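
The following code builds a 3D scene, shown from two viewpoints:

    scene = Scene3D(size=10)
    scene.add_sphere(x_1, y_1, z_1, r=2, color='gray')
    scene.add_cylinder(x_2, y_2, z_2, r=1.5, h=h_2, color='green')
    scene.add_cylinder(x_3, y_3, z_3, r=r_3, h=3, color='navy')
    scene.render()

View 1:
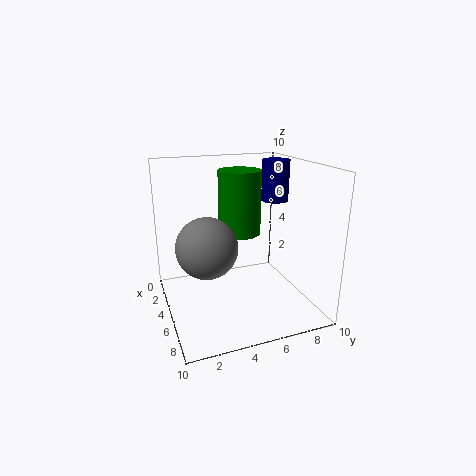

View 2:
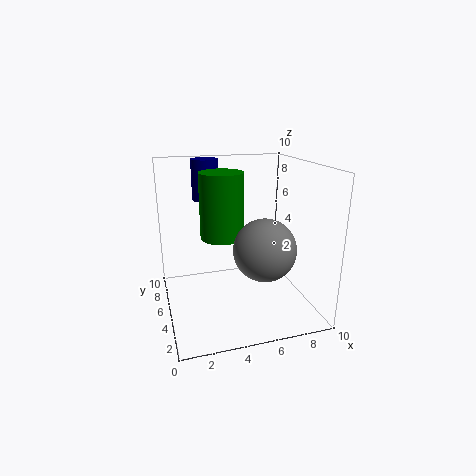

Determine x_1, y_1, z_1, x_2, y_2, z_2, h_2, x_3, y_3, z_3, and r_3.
x_1 = 6; y_1 = 2.5; z_1 = 5; x_2 = 4; y_2 = 5.5; z_2 = 5; h_2 = 4.5; x_3 = 3.5; y_3 = 8.5; z_3 = 7; r_3 = 1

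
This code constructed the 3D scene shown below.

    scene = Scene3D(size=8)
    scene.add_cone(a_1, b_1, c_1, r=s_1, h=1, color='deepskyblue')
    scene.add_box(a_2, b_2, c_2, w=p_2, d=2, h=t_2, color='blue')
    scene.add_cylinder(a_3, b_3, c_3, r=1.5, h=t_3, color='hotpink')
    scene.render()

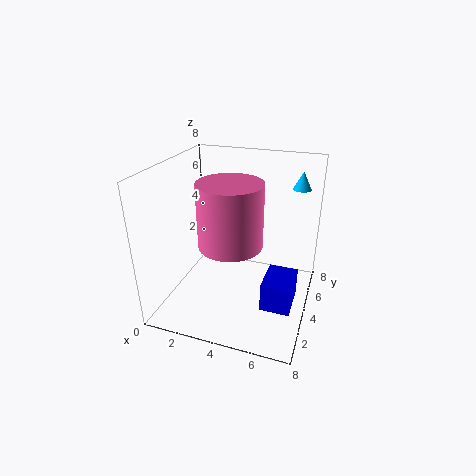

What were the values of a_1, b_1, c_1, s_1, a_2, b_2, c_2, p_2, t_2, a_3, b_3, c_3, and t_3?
a_1 = 7; b_1 = 6; c_1 = 6.5; s_1 = 0.5; a_2 = 6; b_2 = 1.5; c_2 = 1.5; p_2 = 1.5; t_2 = 1.5; a_3 = 4.5; b_3 = 1.5; c_3 = 5; t_3 = 3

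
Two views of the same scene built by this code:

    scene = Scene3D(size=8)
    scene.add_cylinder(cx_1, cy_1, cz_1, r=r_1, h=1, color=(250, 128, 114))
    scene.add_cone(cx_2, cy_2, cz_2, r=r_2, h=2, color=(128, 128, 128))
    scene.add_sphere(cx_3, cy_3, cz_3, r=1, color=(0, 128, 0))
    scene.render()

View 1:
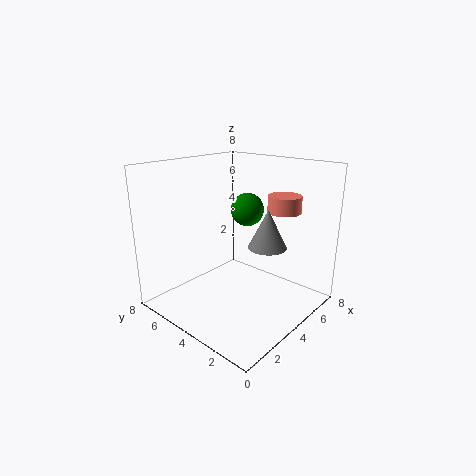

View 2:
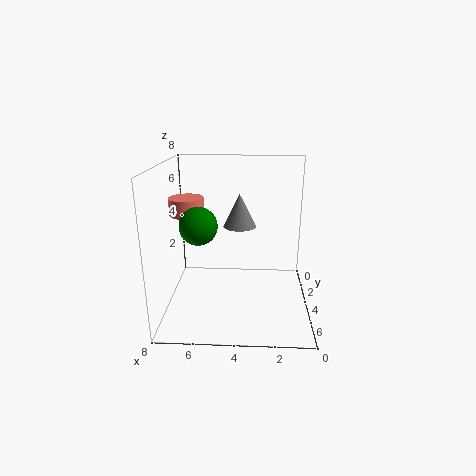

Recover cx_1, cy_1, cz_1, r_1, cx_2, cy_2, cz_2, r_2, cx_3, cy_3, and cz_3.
cx_1 = 7; cy_1 = 3; cz_1 = 5; r_1 = 1; cx_2 = 4; cy_2 = 2; cz_2 = 4; r_2 = 1; cx_3 = 6; cy_3 = 5; cz_3 = 5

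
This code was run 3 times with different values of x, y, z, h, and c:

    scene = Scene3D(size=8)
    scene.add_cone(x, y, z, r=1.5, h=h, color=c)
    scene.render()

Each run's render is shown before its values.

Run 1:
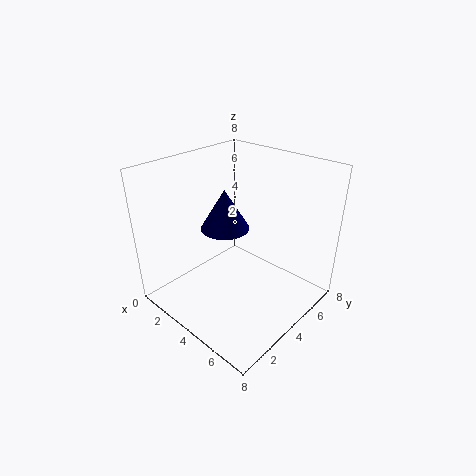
x = 2, y = 5, z = 3.5, h = 2.5, c = 'navy'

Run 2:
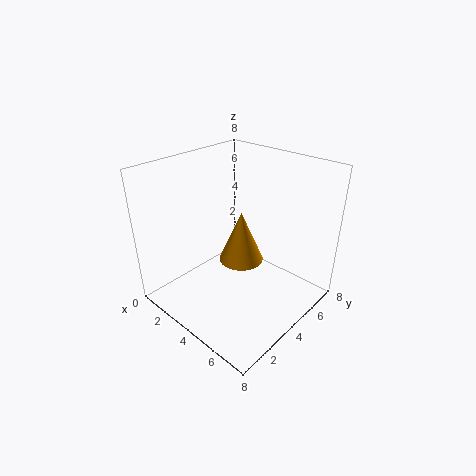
x = 2, y = 6.5, z = 0.5, h = 3.5, c = 'orange'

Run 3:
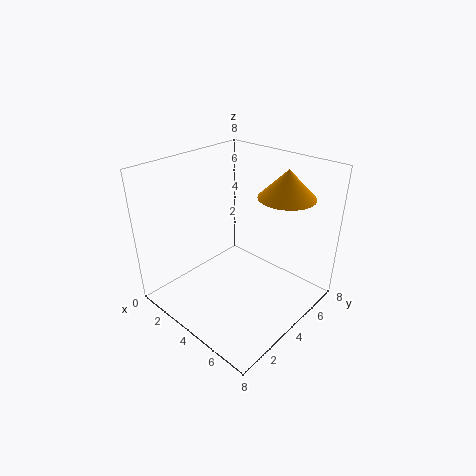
x = 6, y = 5.5, z = 6.5, h = 1.5, c = 'orange'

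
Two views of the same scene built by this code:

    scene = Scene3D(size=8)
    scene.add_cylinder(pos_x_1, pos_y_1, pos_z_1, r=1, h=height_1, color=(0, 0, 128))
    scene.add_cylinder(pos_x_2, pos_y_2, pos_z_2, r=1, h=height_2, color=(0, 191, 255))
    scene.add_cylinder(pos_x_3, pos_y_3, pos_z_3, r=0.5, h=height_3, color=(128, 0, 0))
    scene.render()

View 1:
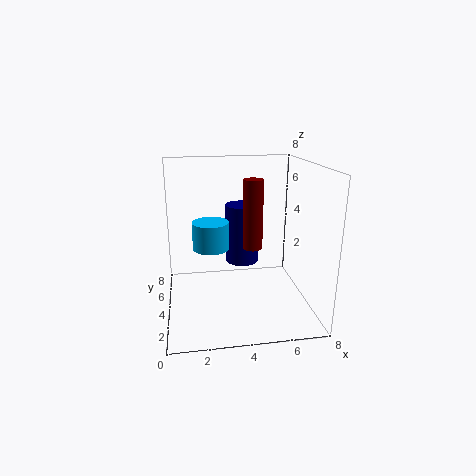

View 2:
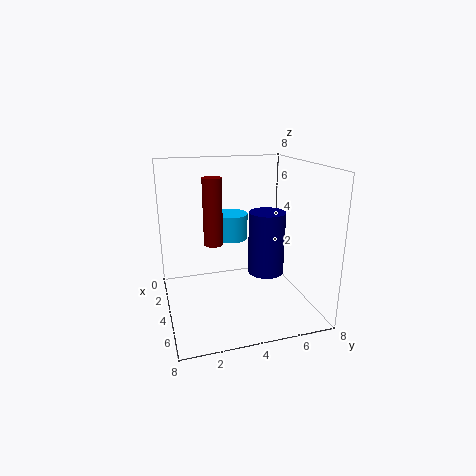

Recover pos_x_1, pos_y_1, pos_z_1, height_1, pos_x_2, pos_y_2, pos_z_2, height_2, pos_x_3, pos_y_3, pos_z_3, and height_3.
pos_x_1 = 4.5
pos_y_1 = 5.5
pos_z_1 = 2
height_1 = 3.5
pos_x_2 = 2.5
pos_y_2 = 4
pos_z_2 = 3.5
height_2 = 1.5
pos_x_3 = 4.5
pos_y_3 = 2.5
pos_z_3 = 4
height_3 = 3.5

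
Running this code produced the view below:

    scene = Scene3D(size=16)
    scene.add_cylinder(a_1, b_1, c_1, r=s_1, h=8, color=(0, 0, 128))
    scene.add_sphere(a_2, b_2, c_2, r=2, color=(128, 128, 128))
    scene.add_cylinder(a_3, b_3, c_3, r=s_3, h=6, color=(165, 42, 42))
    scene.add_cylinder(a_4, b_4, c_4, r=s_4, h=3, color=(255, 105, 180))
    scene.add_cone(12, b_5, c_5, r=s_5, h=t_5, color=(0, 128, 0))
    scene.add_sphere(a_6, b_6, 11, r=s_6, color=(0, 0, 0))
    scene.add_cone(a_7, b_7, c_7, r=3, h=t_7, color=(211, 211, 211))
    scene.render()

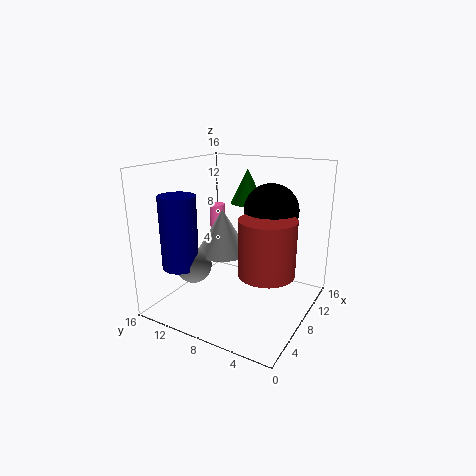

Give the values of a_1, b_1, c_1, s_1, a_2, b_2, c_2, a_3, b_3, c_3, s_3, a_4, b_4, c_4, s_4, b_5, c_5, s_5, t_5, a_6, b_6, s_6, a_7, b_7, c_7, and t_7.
a_1 = 4, b_1 = 13, c_1 = 5, s_1 = 2, a_2 = 5, b_2 = 12, c_2 = 5, a_3 = 7, b_3 = 4, c_3 = 5, s_3 = 3, a_4 = 13, b_4 = 14, c_4 = 7, s_4 = 1, b_5 = 9, c_5 = 11, s_5 = 2, t_5 = 4, a_6 = 10, b_6 = 5, s_6 = 3, a_7 = 8, b_7 = 10, c_7 = 6, t_7 = 5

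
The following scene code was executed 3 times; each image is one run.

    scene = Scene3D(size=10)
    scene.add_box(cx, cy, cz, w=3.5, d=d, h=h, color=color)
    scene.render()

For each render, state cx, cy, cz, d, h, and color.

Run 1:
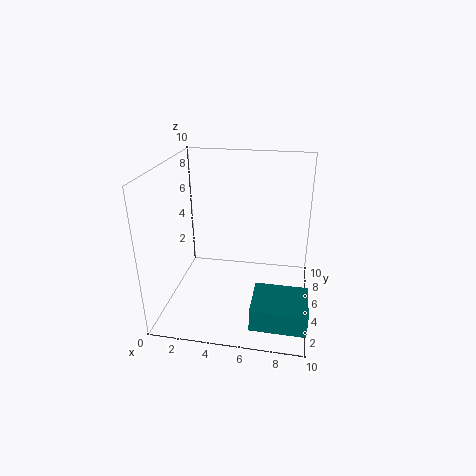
cx = 6.5
cy = 0.5
cz = 1
d = 3
h = 1.5
color = 'teal'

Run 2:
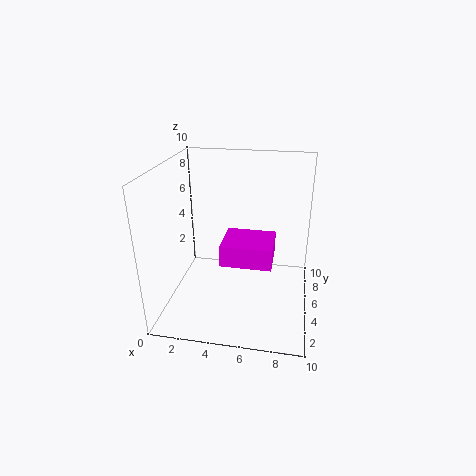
cx = 4
cy = 3.5
cz = 3.5
d = 3
h = 1.5
color = 'magenta'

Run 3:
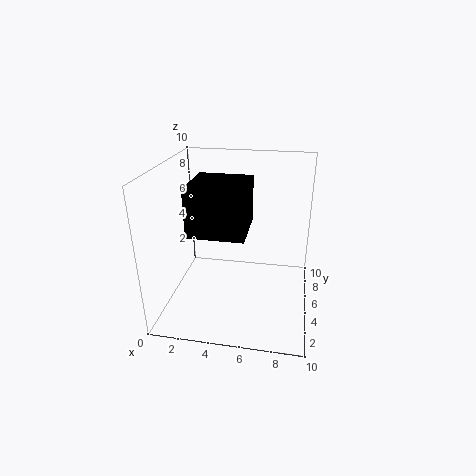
cx = 2.5
cy = 1.5
cz = 6.5
d = 3.5
h = 3
color = 'black'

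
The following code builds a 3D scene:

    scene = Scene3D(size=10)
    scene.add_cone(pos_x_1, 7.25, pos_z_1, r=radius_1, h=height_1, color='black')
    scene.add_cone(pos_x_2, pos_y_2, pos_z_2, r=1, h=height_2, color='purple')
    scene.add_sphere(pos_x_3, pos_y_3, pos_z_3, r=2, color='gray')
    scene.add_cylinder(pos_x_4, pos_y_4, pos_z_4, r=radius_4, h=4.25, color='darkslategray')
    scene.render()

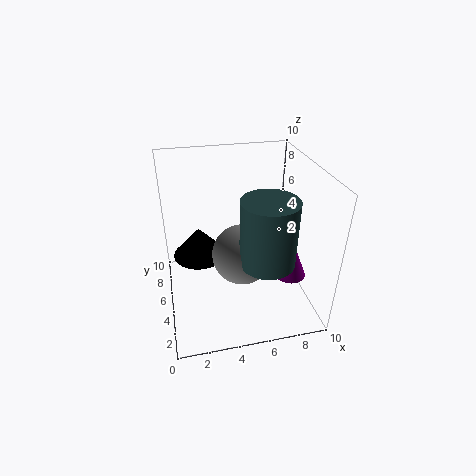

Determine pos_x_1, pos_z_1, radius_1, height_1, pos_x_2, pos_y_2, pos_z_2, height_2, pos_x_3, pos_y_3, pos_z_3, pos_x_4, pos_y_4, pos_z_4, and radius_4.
pos_x_1 = 2.5, pos_z_1 = 2.5, radius_1 = 2, height_1 = 2.25, pos_x_2 = 7.75, pos_y_2 = 2, pos_z_2 = 3.75, height_2 = 2.5, pos_x_3 = 5, pos_y_3 = 3.75, pos_z_3 = 4.5, pos_x_4 = 6.25, pos_y_4 = 2.25, pos_z_4 = 4.75, radius_4 = 1.75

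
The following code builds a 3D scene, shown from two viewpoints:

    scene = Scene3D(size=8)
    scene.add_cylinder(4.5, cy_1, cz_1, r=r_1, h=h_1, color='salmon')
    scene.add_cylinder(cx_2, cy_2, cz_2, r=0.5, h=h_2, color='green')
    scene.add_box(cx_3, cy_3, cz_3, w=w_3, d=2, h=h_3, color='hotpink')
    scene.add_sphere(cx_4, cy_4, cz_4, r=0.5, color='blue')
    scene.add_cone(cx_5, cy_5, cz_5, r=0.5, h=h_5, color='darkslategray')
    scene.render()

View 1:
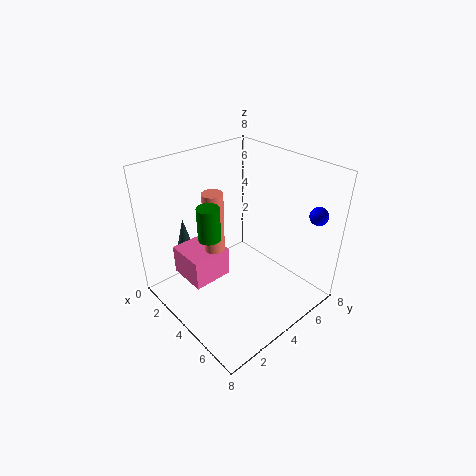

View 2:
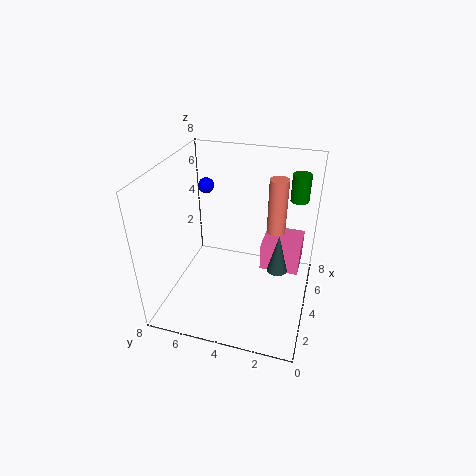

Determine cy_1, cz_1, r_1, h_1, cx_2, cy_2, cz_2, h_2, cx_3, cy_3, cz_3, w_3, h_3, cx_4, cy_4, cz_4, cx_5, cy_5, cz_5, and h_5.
cy_1 = 2, cz_1 = 4, r_1 = 0.5, h_1 = 3.5, cx_2 = 5.5, cy_2 = 1, cz_2 = 6, h_2 = 1.5, cx_3 = 3, cy_3 = 0.5, cz_3 = 3, w_3 = 2, h_3 = 1.5, cx_4 = 7, cy_4 = 7, cz_4 = 5.5, cx_5 = 2.5, cy_5 = 1.5, cz_5 = 3.5, h_5 = 2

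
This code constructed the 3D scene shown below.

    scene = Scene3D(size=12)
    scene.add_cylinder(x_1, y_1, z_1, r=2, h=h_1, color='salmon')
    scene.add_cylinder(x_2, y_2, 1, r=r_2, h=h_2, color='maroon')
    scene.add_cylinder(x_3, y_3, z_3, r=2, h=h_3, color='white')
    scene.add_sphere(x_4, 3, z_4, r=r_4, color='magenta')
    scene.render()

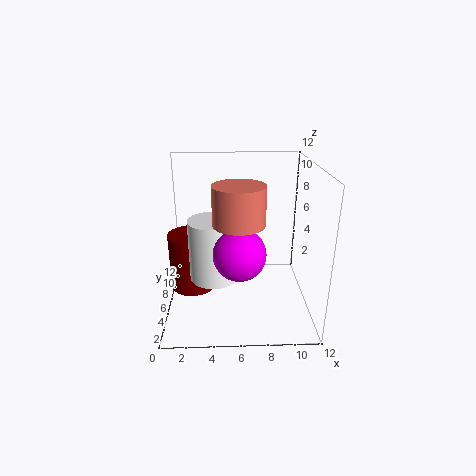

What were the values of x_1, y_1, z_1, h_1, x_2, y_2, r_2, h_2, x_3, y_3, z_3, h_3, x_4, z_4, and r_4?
x_1 = 6; y_1 = 4; z_1 = 8; h_1 = 3; x_2 = 2; y_2 = 7; r_2 = 2; h_2 = 5; x_3 = 4; y_3 = 5; z_3 = 3; h_3 = 5; x_4 = 6; z_4 = 6; r_4 = 2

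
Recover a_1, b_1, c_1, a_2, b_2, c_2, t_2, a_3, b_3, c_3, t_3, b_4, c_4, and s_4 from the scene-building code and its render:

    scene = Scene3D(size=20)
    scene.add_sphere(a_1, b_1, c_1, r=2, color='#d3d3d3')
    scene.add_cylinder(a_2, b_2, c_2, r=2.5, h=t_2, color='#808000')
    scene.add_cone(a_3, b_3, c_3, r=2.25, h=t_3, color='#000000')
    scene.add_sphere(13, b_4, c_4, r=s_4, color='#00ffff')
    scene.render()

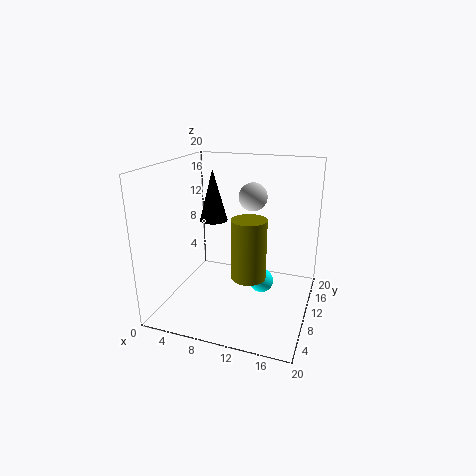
a_1 = 11.25, b_1 = 12.75, c_1 = 15.25, a_2 = 11.5, b_2 = 10.25, c_2 = 4, t_2 = 8.75, a_3 = 3.5, b_3 = 16.5, c_3 = 9.75, t_3 = 8.25, b_4 = 12, c_4 = 2.75, s_4 = 1.75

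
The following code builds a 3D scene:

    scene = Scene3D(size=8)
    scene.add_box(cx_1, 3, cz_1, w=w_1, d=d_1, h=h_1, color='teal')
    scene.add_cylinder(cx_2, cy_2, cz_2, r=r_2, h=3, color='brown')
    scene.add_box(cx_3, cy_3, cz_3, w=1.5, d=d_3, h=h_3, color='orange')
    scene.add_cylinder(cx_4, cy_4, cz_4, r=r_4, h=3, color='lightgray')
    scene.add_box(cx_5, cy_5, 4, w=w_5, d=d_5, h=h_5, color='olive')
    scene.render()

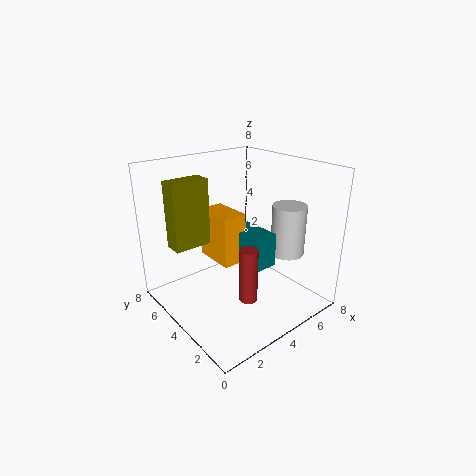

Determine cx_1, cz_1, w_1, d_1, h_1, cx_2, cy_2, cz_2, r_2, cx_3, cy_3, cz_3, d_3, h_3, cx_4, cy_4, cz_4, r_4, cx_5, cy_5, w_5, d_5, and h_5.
cx_1 = 4.5
cz_1 = 2
w_1 = 1.5
d_1 = 2.5
h_1 = 2
cx_2 = 3.5
cy_2 = 2.5
cz_2 = 1
r_2 = 0.5
cx_3 = 3.5
cy_3 = 4.5
cz_3 = 2
d_3 = 2.5
h_3 = 3
cx_4 = 7
cy_4 = 3
cz_4 = 2.5
r_4 = 1
cx_5 = 0.5
cy_5 = 4.5
w_5 = 2
d_5 = 1
h_5 = 3.5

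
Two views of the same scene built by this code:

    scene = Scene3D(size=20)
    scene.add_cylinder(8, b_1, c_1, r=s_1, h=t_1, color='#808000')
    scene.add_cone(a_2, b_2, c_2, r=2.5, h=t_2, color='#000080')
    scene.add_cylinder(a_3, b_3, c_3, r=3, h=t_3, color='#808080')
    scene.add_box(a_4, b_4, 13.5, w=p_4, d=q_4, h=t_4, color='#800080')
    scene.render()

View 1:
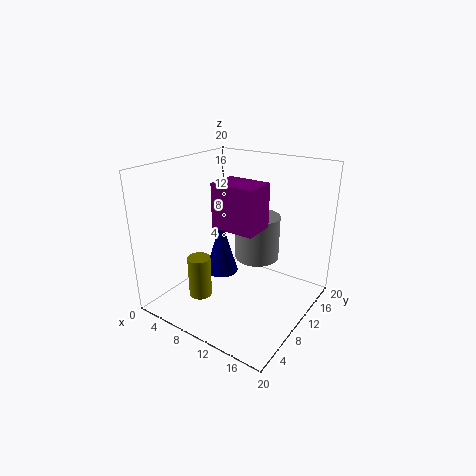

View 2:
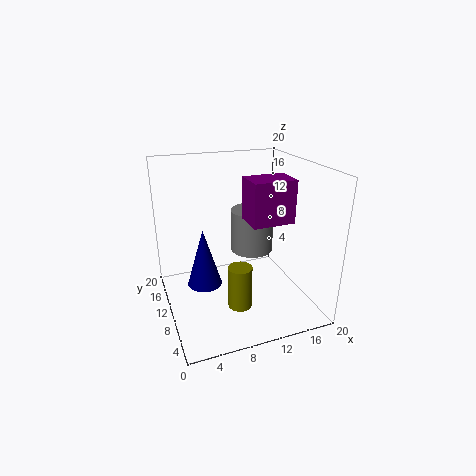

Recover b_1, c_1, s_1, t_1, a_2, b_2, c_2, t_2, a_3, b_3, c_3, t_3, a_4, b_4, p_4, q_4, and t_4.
b_1 = 4, c_1 = 3.5, s_1 = 1.5, t_1 = 5.5, a_2 = 5.5, b_2 = 12, c_2 = 2.5, t_2 = 8.5, a_3 = 12.5, b_3 = 11, c_3 = 7.5, t_3 = 6, a_4 = 10, b_4 = 4.5, p_4 = 5.5, q_4 = 4, t_4 = 5.5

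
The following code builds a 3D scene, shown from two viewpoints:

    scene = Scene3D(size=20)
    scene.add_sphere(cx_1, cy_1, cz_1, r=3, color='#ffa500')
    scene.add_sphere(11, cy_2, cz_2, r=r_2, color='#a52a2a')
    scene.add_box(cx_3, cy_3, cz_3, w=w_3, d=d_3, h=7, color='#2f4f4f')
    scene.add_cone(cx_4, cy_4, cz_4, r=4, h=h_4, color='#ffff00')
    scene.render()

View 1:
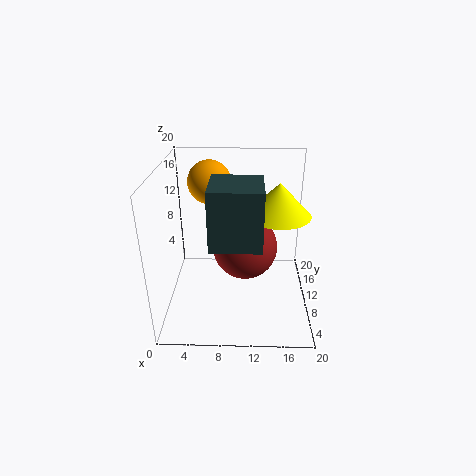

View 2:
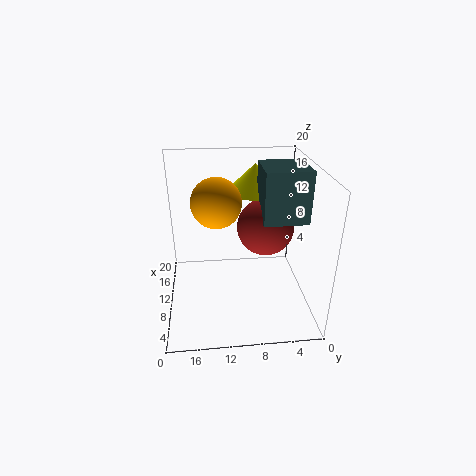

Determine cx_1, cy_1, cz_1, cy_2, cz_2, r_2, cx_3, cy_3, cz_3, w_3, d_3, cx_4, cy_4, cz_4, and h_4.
cx_1 = 6
cy_1 = 13
cz_1 = 17
cy_2 = 6
cz_2 = 11
r_2 = 4
cx_3 = 7
cy_3 = 1
cz_3 = 13
w_3 = 6
d_3 = 6
cx_4 = 15
cy_4 = 7
cz_4 = 15
h_4 = 4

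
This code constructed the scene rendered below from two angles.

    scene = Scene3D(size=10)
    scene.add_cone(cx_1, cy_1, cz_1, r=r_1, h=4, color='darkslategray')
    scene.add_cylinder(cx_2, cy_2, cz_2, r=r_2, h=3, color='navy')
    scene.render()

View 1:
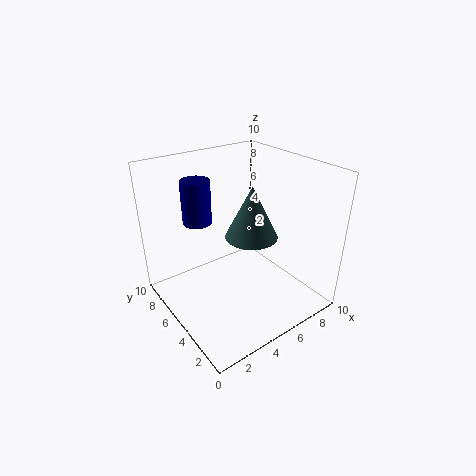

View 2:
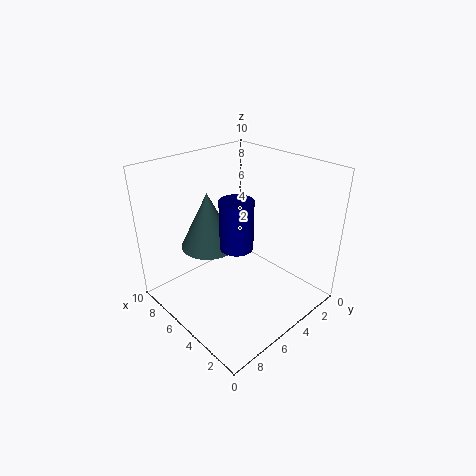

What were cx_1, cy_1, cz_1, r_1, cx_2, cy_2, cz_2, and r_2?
cx_1 = 7
cy_1 = 6
cz_1 = 4
r_1 = 2
cx_2 = 3
cy_2 = 7
cz_2 = 6
r_2 = 1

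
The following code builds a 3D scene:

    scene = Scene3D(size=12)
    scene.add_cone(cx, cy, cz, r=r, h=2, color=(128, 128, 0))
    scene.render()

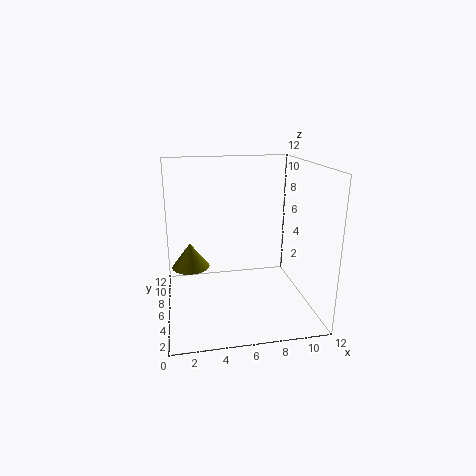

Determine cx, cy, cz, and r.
cx = 2; cy = 5.5; cz = 4; r = 1.5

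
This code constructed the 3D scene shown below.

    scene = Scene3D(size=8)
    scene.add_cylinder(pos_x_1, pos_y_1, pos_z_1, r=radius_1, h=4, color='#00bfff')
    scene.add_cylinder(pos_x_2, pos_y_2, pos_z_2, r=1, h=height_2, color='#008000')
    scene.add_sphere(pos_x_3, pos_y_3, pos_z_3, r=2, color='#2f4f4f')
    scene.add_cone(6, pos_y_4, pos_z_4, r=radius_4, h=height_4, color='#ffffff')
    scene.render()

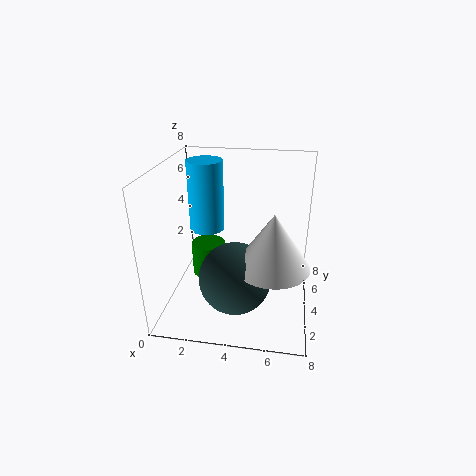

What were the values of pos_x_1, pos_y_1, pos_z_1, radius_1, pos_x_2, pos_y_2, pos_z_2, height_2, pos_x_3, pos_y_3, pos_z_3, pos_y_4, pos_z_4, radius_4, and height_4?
pos_x_1 = 2, pos_y_1 = 5, pos_z_1 = 4, radius_1 = 1, pos_x_2 = 2, pos_y_2 = 5, pos_z_2 = 1, height_2 = 2, pos_x_3 = 4, pos_y_3 = 3, pos_z_3 = 2, pos_y_4 = 3, pos_z_4 = 3, radius_4 = 2, height_4 = 3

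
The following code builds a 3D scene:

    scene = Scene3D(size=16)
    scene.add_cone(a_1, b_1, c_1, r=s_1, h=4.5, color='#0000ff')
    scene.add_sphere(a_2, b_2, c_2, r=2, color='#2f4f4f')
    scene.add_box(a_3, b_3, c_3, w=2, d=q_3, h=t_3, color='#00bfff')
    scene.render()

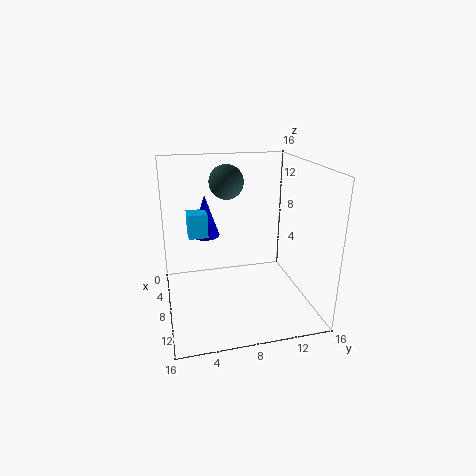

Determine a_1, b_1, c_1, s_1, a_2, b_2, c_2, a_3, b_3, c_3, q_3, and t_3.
a_1 = 7.5
b_1 = 4.5
c_1 = 8.5
s_1 = 1.5
a_2 = 4.5
b_2 = 7.5
c_2 = 13.5
a_3 = 7.5
b_3 = 2.5
c_3 = 9
q_3 = 2
t_3 = 2.5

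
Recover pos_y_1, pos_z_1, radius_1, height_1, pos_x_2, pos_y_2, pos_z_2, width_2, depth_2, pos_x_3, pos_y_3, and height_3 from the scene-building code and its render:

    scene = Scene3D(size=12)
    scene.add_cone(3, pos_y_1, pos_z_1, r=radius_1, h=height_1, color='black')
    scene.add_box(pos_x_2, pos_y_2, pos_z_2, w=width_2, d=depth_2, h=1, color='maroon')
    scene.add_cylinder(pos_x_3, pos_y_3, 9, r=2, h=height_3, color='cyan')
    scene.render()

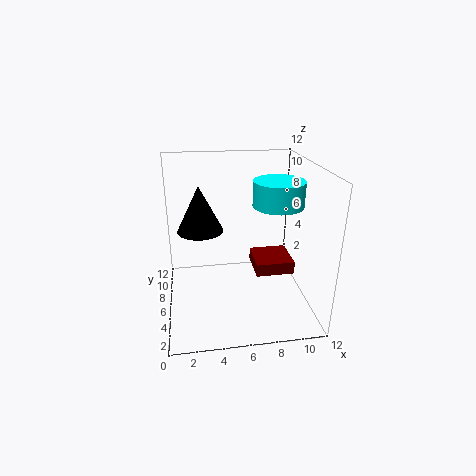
pos_y_1 = 8, pos_z_1 = 6, radius_1 = 2, height_1 = 4, pos_x_2 = 7, pos_y_2 = 3, pos_z_2 = 4, width_2 = 3, depth_2 = 3, pos_x_3 = 9, pos_y_3 = 5, height_3 = 2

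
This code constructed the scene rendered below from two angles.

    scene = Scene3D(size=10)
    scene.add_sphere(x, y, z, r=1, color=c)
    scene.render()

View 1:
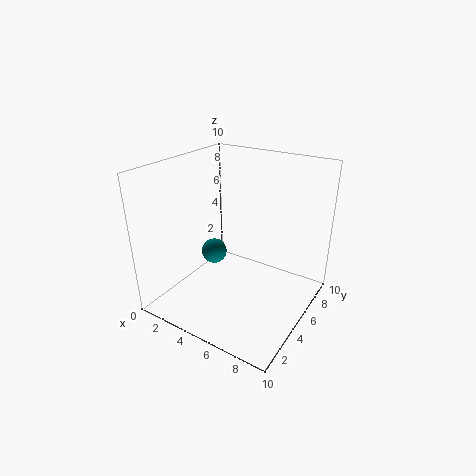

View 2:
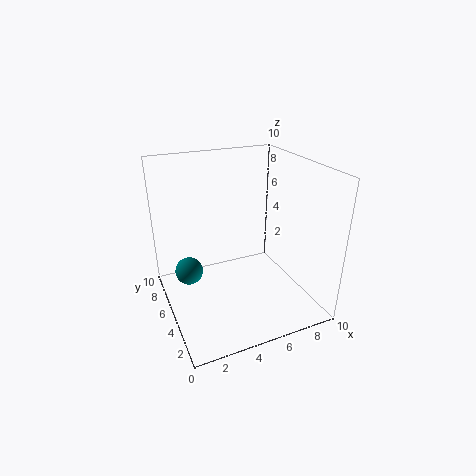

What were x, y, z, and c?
x = 1.75
y = 6.5
z = 2.25
c = 'teal'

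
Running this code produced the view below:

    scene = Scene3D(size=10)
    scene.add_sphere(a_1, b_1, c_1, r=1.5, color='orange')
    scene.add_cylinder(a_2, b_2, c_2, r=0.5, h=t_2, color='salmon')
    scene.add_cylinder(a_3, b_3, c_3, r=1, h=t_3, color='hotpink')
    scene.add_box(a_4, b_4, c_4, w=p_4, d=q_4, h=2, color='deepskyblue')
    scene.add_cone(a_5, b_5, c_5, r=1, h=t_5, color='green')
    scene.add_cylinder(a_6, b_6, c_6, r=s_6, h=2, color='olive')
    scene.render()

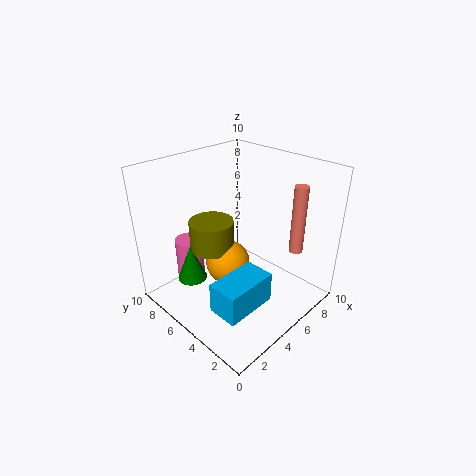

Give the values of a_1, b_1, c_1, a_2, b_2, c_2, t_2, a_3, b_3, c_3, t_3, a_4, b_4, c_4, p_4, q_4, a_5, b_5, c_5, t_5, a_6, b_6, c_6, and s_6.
a_1 = 4, b_1 = 5, c_1 = 3.5, a_2 = 8.5, b_2 = 2.5, c_2 = 3.5, t_2 = 5, a_3 = 3, b_3 = 8, c_3 = 1.5, t_3 = 3, a_4 = 1, b_4 = 1.5, c_4 = 2, p_4 = 3.5, q_4 = 2, a_5 = 2, b_5 = 6.5, c_5 = 2.5, t_5 = 2.5, a_6 = 3.5, b_6 = 6, c_6 = 4.5, s_6 = 1.5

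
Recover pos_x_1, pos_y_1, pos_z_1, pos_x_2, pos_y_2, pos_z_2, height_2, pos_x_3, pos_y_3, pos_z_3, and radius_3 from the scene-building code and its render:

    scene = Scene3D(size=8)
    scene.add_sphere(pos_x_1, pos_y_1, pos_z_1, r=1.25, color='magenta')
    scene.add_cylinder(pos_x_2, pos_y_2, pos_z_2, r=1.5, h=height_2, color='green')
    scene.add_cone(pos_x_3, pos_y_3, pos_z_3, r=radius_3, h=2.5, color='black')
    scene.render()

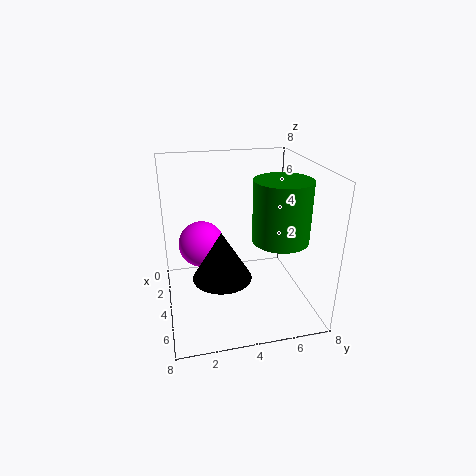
pos_x_1 = 3.75
pos_y_1 = 2
pos_z_1 = 3.75
pos_x_2 = 5.25
pos_y_2 = 6
pos_z_2 = 4.25
height_2 = 3.25
pos_x_3 = 5.75
pos_y_3 = 2.75
pos_z_3 = 2.75
radius_3 = 1.5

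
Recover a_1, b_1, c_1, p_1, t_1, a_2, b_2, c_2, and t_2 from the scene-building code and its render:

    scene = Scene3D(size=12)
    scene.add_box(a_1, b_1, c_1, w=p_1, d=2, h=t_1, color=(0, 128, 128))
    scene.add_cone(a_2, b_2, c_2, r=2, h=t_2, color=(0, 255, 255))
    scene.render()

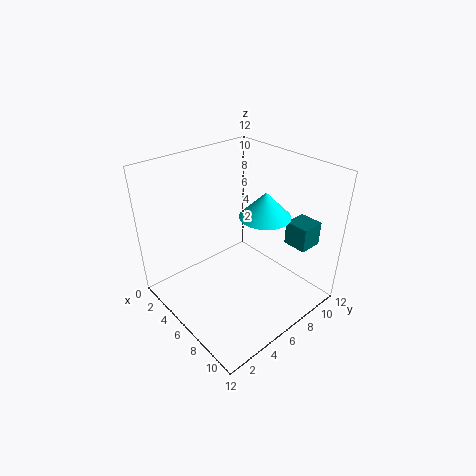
a_1 = 8.5, b_1 = 9, c_1 = 5.5, p_1 = 2, t_1 = 2, a_2 = 8, b_2 = 7, c_2 = 8.5, t_2 = 2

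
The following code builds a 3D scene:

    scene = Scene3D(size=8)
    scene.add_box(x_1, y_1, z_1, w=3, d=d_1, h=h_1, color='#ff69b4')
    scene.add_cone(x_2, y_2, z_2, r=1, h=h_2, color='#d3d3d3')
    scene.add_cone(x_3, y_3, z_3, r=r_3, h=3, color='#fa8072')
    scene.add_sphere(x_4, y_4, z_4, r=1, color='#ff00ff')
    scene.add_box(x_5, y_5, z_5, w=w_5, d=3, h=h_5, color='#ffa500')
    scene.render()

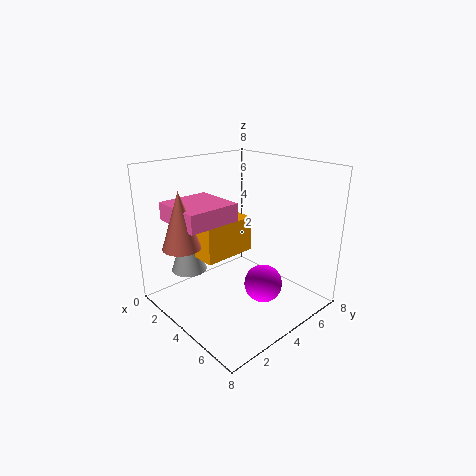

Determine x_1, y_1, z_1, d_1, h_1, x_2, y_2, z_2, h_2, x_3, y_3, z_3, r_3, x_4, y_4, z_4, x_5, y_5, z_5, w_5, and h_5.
x_1 = 1, y_1 = 1, z_1 = 5, d_1 = 3, h_1 = 1, x_2 = 2, y_2 = 2, z_2 = 2, h_2 = 3, x_3 = 3, y_3 = 1, z_3 = 4, r_3 = 1, x_4 = 6, y_4 = 4, z_4 = 2, x_5 = 1, y_5 = 2, z_5 = 3, w_5 = 3, h_5 = 2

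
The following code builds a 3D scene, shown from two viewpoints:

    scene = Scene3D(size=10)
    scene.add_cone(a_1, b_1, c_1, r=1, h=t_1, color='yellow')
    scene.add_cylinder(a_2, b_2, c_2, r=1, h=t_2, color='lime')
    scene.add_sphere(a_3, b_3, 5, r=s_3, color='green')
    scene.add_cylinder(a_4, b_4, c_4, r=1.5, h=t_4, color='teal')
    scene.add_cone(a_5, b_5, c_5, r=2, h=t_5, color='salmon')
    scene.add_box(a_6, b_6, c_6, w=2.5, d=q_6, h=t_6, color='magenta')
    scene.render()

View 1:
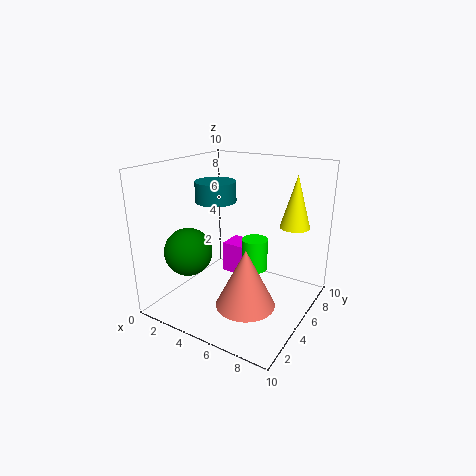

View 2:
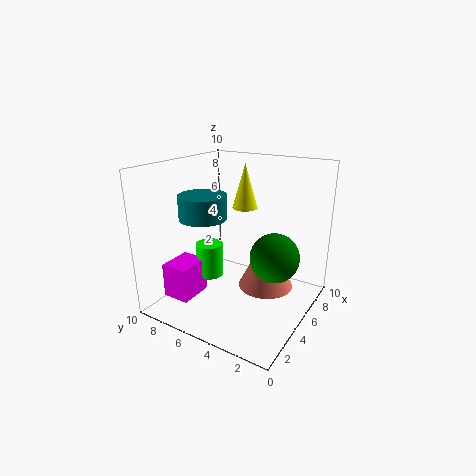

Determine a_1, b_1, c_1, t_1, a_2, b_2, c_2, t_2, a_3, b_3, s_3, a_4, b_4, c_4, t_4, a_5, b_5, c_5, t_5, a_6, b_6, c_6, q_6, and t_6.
a_1 = 8.5; b_1 = 6.5; c_1 = 6; t_1 = 3.5; a_2 = 5; b_2 = 7.5; c_2 = 1.5; t_2 = 2.5; a_3 = 3.5; b_3 = 1.5; s_3 = 1.5; a_4 = 2.5; b_4 = 6; c_4 = 7; t_4 = 1.5; a_5 = 6.5; b_5 = 3.5; c_5 = 1; t_5 = 4; a_6 = 2; b_6 = 7.5; c_6 = 0.5; q_6 = 2; t_6 = 2.5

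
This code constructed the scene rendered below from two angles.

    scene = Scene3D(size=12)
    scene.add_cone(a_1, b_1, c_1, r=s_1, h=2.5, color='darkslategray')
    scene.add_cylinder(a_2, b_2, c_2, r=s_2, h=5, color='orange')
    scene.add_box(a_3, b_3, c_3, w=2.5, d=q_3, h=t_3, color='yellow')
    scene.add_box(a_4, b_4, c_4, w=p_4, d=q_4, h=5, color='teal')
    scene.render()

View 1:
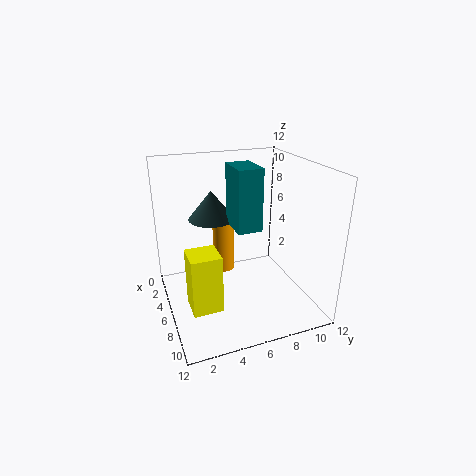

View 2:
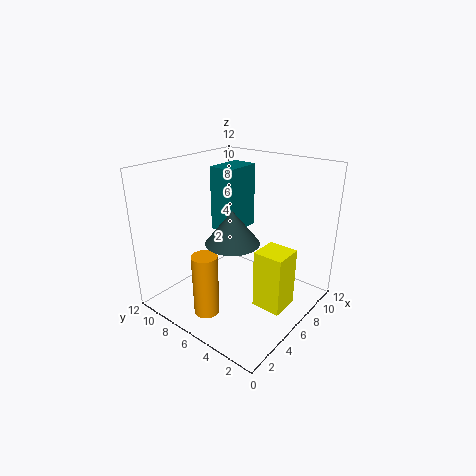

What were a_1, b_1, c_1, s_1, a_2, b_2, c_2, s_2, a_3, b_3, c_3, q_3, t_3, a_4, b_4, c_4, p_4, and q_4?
a_1 = 3.5, b_1 = 4.5, c_1 = 7, s_1 = 2, a_2 = 2, b_2 = 6, c_2 = 1, s_2 = 1, a_3 = 5.5, b_3 = 1.5, c_3 = 0.5, q_3 = 2.5, t_3 = 5, a_4 = 4.5, b_4 = 5.5, c_4 = 7, p_4 = 3, q_4 = 2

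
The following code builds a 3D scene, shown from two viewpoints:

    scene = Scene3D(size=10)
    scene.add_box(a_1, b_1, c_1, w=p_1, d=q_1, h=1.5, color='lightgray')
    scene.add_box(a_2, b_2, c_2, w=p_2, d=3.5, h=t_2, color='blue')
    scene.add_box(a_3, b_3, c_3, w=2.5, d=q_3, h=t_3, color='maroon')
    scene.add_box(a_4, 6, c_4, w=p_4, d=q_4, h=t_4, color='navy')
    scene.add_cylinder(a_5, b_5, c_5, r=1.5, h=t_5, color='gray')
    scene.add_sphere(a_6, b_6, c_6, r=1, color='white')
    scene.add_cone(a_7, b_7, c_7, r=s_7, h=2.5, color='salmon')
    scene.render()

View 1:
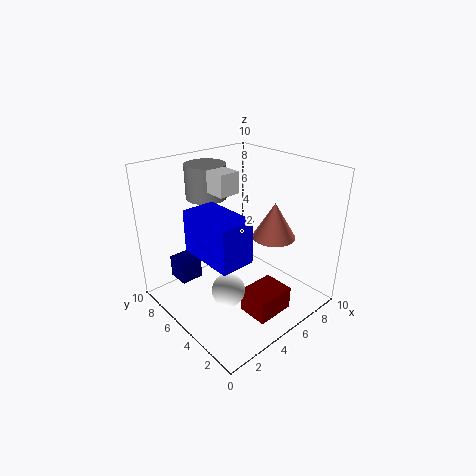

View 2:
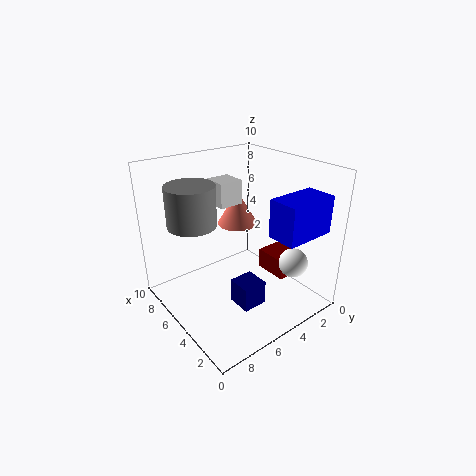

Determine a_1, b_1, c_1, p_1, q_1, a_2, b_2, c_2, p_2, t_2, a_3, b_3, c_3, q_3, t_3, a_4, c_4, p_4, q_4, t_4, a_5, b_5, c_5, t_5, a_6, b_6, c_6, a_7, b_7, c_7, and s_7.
a_1 = 4; b_1 = 5.5; c_1 = 8; p_1 = 1.5; q_1 = 1.5; a_2 = 0.5; b_2 = 1; c_2 = 6; p_2 = 2; t_2 = 2.5; a_3 = 3; b_3 = 0.5; c_3 = 1.5; q_3 = 2; t_3 = 1.5; a_4 = 1; c_4 = 2.5; p_4 = 1.5; q_4 = 1.5; t_4 = 1.5; a_5 = 5; b_5 = 8.5; c_5 = 7; t_5 = 2.5; a_6 = 2; b_6 = 2.5; c_6 = 3.5; a_7 = 7; b_7 = 3.5; c_7 = 5; s_7 = 1.5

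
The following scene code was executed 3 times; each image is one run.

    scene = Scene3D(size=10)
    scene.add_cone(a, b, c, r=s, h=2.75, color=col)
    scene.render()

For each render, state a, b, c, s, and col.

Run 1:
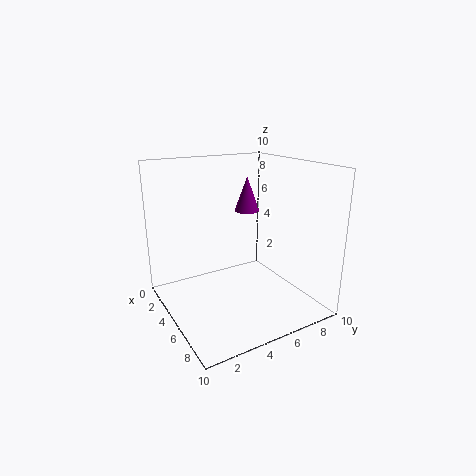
a = 1.75; b = 7.75; c = 5.75; s = 1; col = 'purple'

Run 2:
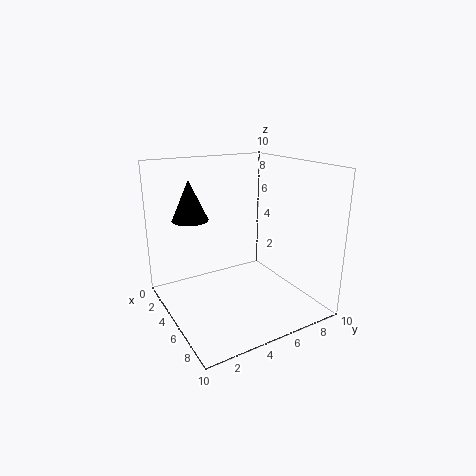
a = 3.25; b = 2.25; c = 6.25; s = 1.25; col = 'black'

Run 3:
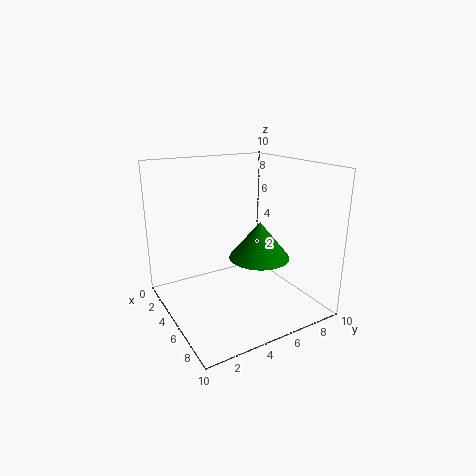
a = 4.75; b = 7; c = 3; s = 2.25; col = 'green'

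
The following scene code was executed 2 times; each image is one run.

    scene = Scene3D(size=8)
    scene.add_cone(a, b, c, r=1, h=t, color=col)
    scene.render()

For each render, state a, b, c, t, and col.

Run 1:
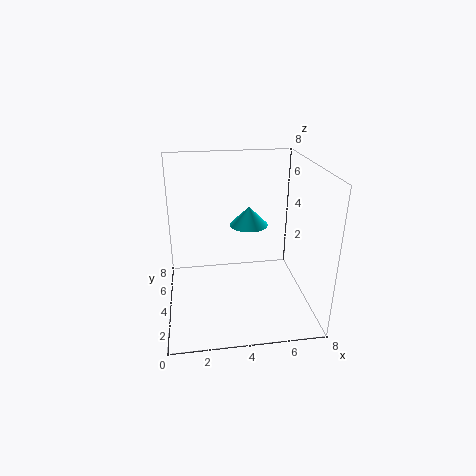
a = 4.5; b = 3.5; c = 5; t = 1; col = 'cyan'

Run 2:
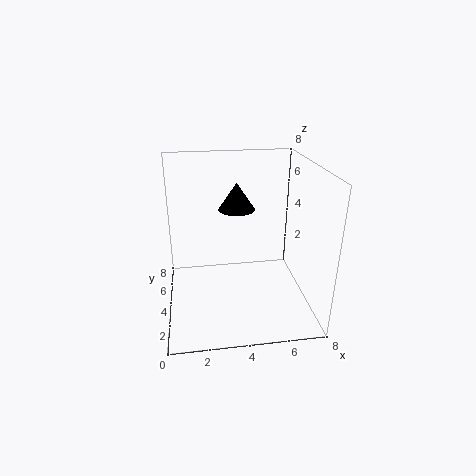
a = 4; b = 4.5; c = 5.5; t = 1.5; col = 'black'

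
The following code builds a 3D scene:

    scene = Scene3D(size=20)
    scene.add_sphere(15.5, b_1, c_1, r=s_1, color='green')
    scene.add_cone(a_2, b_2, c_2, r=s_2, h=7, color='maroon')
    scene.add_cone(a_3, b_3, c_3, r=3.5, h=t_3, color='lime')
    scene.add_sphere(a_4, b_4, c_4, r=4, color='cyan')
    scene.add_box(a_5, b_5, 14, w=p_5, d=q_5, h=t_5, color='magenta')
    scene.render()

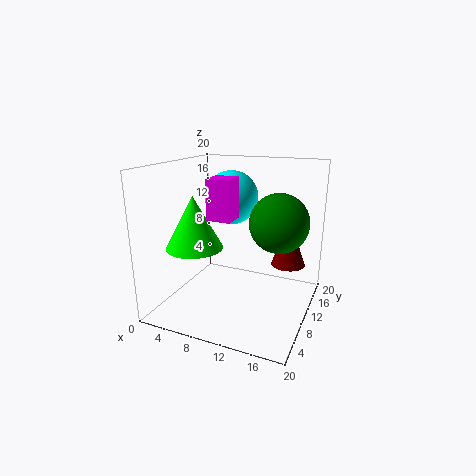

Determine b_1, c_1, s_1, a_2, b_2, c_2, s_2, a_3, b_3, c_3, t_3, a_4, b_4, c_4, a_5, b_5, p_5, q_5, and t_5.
b_1 = 11; c_1 = 12.5; s_1 = 4; a_2 = 16; b_2 = 15; c_2 = 5; s_2 = 2.5; a_3 = 7; b_3 = 3.5; c_3 = 10.5; t_3 = 6.5; a_4 = 7; b_4 = 14.5; c_4 = 14.5; a_5 = 8.5; b_5 = 4; p_5 = 3; q_5 = 3; t_5 = 5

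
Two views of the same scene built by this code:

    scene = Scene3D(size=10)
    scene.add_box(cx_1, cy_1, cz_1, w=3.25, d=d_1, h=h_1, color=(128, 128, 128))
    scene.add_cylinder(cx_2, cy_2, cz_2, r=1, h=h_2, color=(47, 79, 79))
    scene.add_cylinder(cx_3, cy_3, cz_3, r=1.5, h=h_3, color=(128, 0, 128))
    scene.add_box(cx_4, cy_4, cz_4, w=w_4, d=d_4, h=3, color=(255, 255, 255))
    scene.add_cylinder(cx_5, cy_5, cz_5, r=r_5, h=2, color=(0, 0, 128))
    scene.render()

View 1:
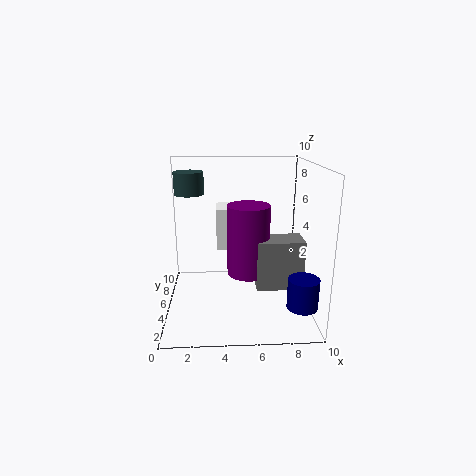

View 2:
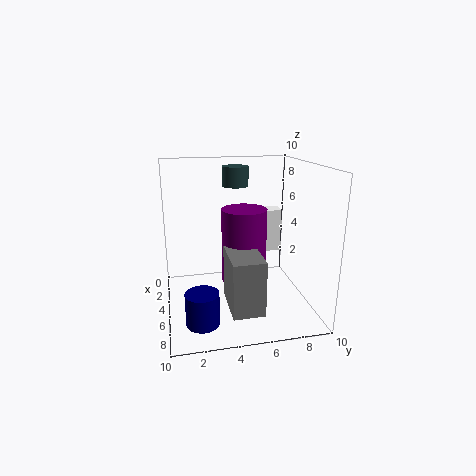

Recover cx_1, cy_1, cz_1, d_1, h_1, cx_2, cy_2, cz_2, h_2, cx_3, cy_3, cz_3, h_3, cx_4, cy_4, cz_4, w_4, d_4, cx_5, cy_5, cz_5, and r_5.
cx_1 = 6.25, cy_1 = 3.75, cz_1 = 1.5, d_1 = 2, h_1 = 3.5, cx_2 = 1.75, cy_2 = 5.5, cz_2 = 8, h_2 = 1.5, cx_3 = 5.75, cy_3 = 5.25, cz_3 = 2.25, h_3 = 5, cx_4 = 3.5, cy_4 = 6, cz_4 = 3.75, w_4 = 1.25, d_4 = 2.25, cx_5 = 9, cy_5 = 2, cz_5 = 1.25, r_5 = 1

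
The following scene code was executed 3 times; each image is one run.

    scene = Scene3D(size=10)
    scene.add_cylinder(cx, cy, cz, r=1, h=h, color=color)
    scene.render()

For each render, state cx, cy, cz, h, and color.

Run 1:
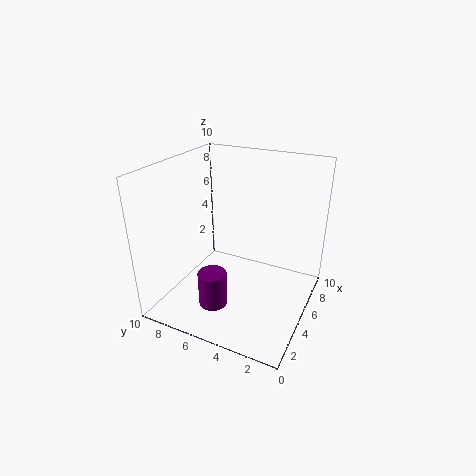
cx = 3; cy = 6; cz = 0.5; h = 2.5; color = 'purple'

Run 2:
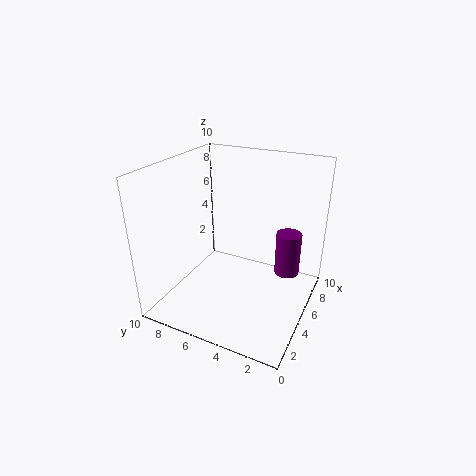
cx = 9; cy = 2.5; cz = 0.5; h = 3.5; color = 'purple'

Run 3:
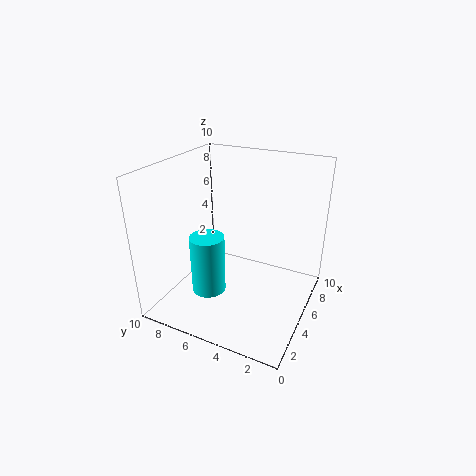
cx = 1; cy = 5; cz = 3.5; h = 3.5; color = 'cyan'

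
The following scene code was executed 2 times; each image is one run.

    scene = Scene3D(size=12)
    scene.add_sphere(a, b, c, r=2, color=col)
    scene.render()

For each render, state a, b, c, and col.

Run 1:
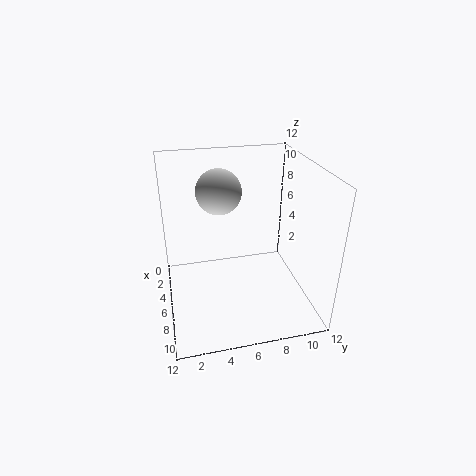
a = 3
b = 5
c = 9
col = 'lightgray'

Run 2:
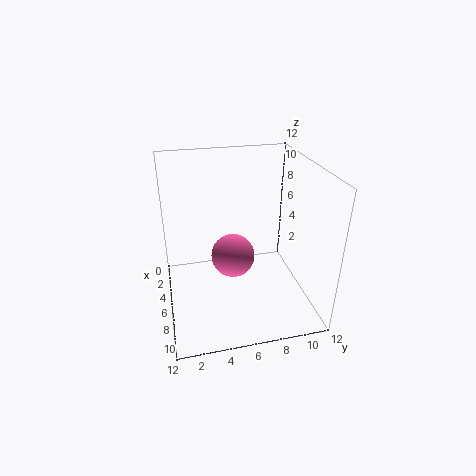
a = 4
b = 6
c = 3
col = 'hotpink'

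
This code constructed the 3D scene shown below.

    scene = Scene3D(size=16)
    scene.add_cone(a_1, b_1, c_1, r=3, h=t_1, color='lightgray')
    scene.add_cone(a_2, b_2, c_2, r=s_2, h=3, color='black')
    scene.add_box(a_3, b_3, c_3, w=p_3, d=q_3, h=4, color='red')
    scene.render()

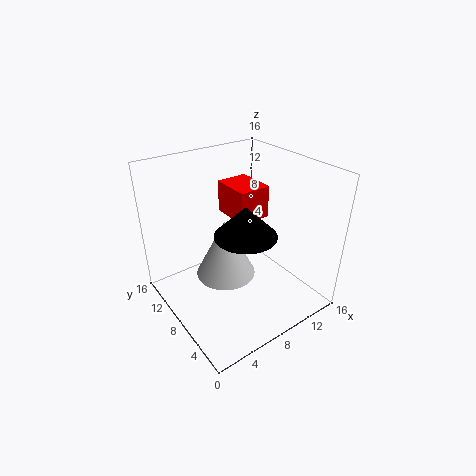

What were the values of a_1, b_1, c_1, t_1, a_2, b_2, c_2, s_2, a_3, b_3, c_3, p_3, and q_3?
a_1 = 5
b_1 = 6
c_1 = 6
t_1 = 6
a_2 = 6
b_2 = 4
c_2 = 11
s_2 = 3
a_3 = 10
b_3 = 10
c_3 = 8
p_3 = 4
q_3 = 5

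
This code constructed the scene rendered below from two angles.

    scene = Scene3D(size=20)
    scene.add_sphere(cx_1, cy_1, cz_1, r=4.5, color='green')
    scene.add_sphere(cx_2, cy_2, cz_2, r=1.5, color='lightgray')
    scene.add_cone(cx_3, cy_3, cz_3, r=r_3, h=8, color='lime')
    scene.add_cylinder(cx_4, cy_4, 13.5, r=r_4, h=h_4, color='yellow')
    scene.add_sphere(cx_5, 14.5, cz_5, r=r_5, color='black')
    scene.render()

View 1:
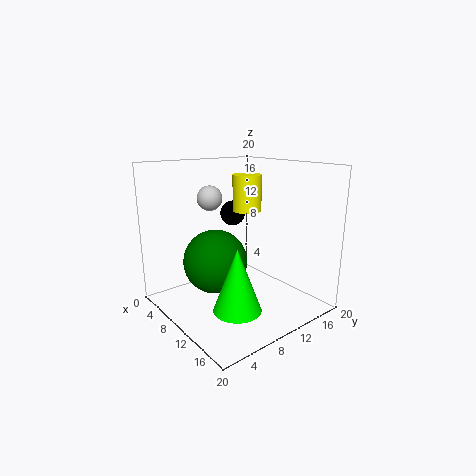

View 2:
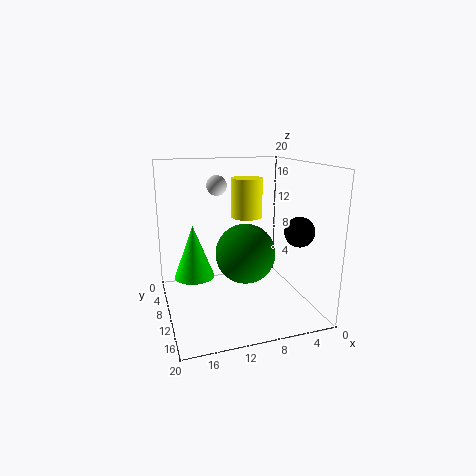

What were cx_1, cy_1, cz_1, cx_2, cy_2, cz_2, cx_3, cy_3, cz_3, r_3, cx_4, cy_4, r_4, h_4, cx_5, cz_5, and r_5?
cx_1 = 8, cy_1 = 7.5, cz_1 = 6.5, cx_2 = 11.5, cy_2 = 4.5, cz_2 = 16.5, cx_3 = 15.5, cy_3 = 5.5, cz_3 = 3, r_3 = 3, cx_4 = 9.5, cy_4 = 12, r_4 = 2, h_4 = 5, cx_5 = 3, cz_5 = 11.5, r_5 = 2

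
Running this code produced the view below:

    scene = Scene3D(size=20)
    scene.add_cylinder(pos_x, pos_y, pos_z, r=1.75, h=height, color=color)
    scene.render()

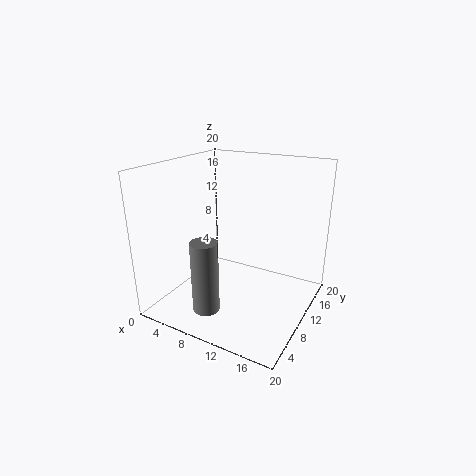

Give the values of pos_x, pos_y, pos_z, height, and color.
pos_x = 9; pos_y = 3.25; pos_z = 2.25; height = 9.5; color = 'gray'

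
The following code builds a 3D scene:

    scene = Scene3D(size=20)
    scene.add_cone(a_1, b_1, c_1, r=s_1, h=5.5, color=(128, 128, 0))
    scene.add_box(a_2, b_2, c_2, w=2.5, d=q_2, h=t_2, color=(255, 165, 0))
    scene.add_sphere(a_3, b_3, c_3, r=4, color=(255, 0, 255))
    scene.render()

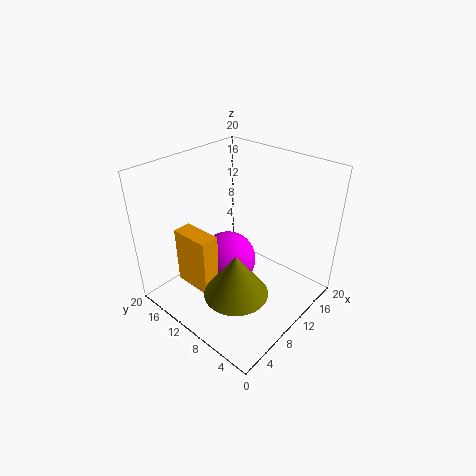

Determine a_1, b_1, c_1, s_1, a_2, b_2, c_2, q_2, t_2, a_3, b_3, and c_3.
a_1 = 4.5, b_1 = 5.5, c_1 = 6.5, s_1 = 4, a_2 = 3.5, b_2 = 10, c_2 = 4, q_2 = 5.5, t_2 = 8, a_3 = 9.5, b_3 = 11.5, c_3 = 6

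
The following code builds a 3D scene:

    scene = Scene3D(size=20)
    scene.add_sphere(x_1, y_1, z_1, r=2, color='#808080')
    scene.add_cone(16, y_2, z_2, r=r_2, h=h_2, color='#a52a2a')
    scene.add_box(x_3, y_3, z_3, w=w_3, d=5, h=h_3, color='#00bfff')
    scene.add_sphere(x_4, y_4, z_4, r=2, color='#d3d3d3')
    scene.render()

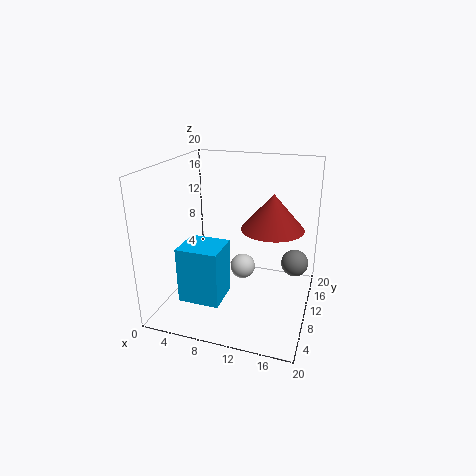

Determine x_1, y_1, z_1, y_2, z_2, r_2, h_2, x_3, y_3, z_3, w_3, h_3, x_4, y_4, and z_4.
x_1 = 17.5
y_1 = 14.5
z_1 = 5
y_2 = 4
z_2 = 14.5
r_2 = 3.5
h_2 = 4
x_3 = 4
y_3 = 3
z_3 = 3
w_3 = 5.5
h_3 = 7.5
x_4 = 9
y_4 = 15.5
z_4 = 2.5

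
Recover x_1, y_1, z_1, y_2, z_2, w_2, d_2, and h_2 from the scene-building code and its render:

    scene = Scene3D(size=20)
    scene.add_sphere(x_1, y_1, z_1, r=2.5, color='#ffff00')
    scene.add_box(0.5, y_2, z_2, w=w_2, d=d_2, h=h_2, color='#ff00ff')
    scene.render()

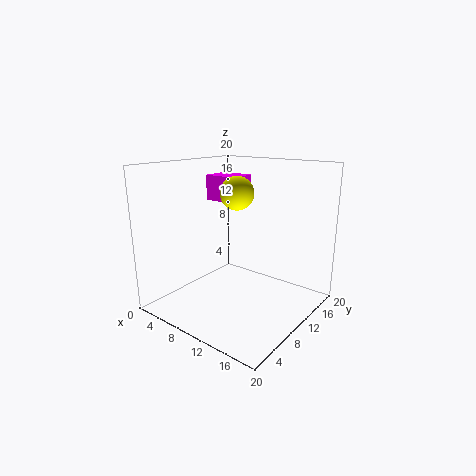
x_1 = 7.5; y_1 = 13; z_1 = 15.5; y_2 = 14; z_2 = 13.5; w_2 = 5.5; d_2 = 4.5; h_2 = 4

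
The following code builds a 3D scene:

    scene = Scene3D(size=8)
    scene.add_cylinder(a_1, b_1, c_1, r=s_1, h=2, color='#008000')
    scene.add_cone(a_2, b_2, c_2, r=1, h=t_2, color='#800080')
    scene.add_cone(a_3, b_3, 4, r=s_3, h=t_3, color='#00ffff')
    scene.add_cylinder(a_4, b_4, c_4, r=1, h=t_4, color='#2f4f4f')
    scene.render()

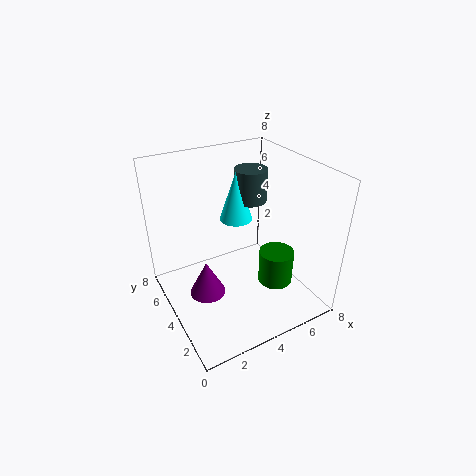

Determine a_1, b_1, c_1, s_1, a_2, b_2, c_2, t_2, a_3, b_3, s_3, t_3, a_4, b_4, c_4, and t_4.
a_1 = 6, b_1 = 3, c_1 = 1, s_1 = 1, a_2 = 2, b_2 = 4, c_2 = 1, t_2 = 2, a_3 = 5, b_3 = 6, s_3 = 1, t_3 = 3, a_4 = 6, b_4 = 6, c_4 = 5, t_4 = 2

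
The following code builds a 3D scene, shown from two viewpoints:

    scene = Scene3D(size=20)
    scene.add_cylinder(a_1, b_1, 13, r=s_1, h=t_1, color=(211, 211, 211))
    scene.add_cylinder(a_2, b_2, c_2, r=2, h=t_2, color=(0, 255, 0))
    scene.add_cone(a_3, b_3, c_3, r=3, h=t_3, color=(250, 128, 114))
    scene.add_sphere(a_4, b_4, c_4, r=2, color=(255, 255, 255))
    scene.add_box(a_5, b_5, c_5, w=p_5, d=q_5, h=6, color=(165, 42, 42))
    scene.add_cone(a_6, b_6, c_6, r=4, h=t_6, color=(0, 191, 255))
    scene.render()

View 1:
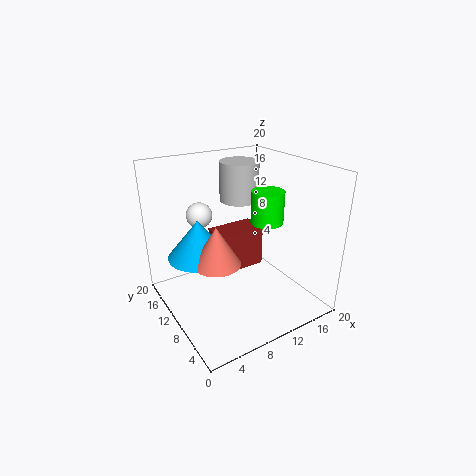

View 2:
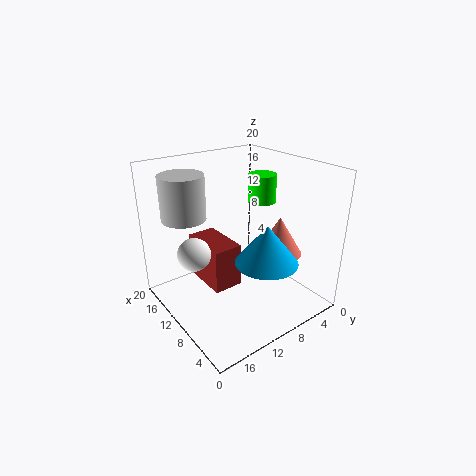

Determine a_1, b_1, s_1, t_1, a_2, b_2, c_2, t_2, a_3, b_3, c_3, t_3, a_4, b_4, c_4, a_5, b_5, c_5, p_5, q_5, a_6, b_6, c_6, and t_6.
a_1 = 14; b_1 = 16; s_1 = 3; t_1 = 6; a_2 = 11; b_2 = 5; c_2 = 14; t_2 = 4; a_3 = 5; b_3 = 7; c_3 = 9; t_3 = 5; a_4 = 8; b_4 = 18; c_4 = 11; a_5 = 8; b_5 = 11; c_5 = 4; p_5 = 7; q_5 = 4; a_6 = 4; b_6 = 10; c_6 = 9; t_6 = 5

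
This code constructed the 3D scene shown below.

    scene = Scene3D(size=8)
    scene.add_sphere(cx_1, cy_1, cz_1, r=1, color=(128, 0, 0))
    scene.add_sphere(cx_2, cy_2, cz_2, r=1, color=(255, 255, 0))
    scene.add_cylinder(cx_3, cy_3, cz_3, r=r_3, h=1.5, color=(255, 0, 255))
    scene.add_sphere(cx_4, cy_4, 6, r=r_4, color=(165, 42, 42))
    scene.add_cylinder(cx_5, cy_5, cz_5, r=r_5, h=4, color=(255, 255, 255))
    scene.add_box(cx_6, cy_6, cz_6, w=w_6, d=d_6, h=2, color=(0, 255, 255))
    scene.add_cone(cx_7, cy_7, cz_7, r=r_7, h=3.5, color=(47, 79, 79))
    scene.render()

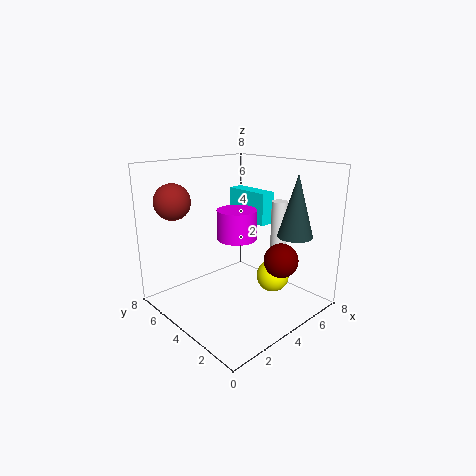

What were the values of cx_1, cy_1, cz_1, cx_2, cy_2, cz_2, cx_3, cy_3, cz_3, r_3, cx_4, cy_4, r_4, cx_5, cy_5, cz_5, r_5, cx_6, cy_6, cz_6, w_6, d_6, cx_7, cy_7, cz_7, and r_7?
cx_1 = 6; cy_1 = 2.5; cz_1 = 2.5; cx_2 = 6.5; cy_2 = 3.5; cz_2 = 1; cx_3 = 3; cy_3 = 3; cz_3 = 4.5; r_3 = 1; cx_4 = 1.5; cy_4 = 6.5; r_4 = 1; cx_5 = 7.5; cy_5 = 4; cz_5 = 1.5; r_5 = 0.5; cx_6 = 6.5; cy_6 = 4.5; cz_6 = 4; w_6 = 1; d_6 = 3; cx_7 = 6.5; cy_7 = 2; cz_7 = 4; r_7 = 1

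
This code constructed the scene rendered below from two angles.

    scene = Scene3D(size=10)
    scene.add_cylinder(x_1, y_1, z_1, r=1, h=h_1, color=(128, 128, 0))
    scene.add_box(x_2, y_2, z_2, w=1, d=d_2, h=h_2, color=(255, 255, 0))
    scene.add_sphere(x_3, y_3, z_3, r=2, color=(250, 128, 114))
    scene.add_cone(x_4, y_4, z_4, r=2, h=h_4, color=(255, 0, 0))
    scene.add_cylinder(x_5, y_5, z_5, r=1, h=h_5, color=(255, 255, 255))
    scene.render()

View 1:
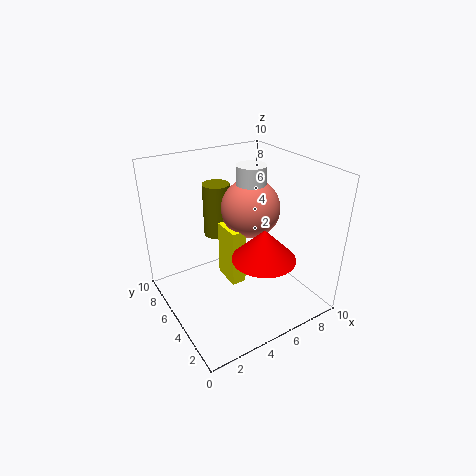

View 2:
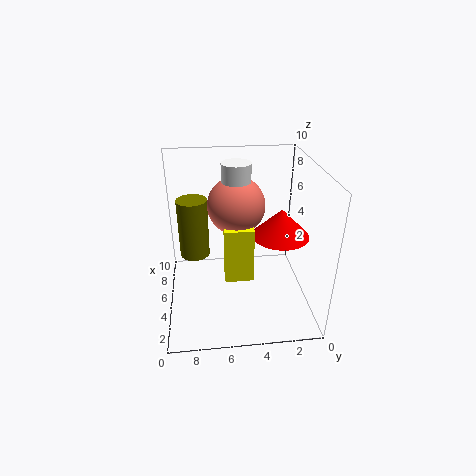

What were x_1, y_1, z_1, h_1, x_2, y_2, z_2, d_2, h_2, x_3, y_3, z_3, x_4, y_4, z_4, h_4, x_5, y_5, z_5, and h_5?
x_1 = 5
y_1 = 8
z_1 = 4
h_1 = 4
x_2 = 4
y_2 = 4
z_2 = 2
d_2 = 2
h_2 = 4
x_3 = 6
y_3 = 5
z_3 = 7
x_4 = 5
y_4 = 2
z_4 = 5
h_4 = 2
x_5 = 6
y_5 = 5
z_5 = 6
h_5 = 4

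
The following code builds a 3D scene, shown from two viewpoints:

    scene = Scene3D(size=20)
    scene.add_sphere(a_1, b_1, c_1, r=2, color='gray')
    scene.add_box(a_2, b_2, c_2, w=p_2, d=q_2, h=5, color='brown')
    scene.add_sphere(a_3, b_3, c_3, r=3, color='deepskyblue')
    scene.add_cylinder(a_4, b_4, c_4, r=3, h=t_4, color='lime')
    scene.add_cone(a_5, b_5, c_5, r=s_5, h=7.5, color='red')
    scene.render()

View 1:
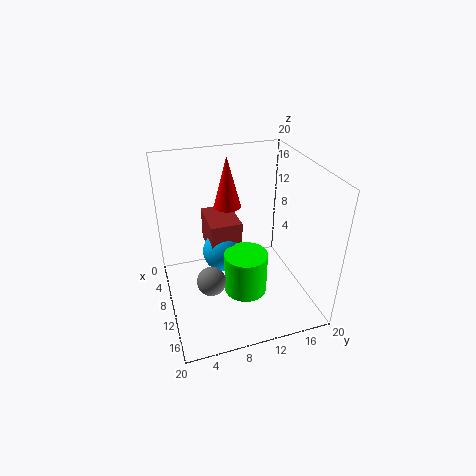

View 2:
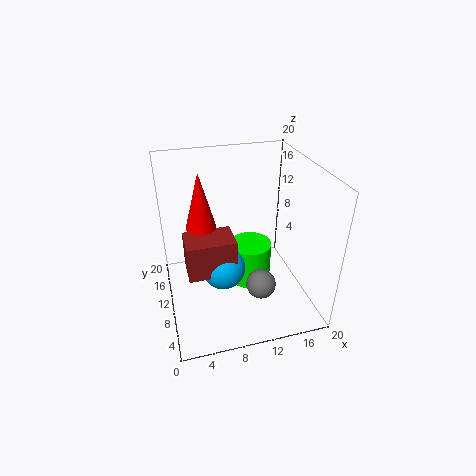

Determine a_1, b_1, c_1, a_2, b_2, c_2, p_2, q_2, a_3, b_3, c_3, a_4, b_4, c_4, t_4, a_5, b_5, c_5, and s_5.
a_1 = 12; b_1 = 5.5; c_1 = 5; a_2 = 2.5; b_2 = 6.5; c_2 = 6.5; p_2 = 6.5; q_2 = 4.5; a_3 = 7.5; b_3 = 8.5; c_3 = 6.5; a_4 = 12; b_4 = 10.5; c_4 = 2.5; t_4 = 6; a_5 = 5; b_5 = 10; c_5 = 12.5; s_5 = 2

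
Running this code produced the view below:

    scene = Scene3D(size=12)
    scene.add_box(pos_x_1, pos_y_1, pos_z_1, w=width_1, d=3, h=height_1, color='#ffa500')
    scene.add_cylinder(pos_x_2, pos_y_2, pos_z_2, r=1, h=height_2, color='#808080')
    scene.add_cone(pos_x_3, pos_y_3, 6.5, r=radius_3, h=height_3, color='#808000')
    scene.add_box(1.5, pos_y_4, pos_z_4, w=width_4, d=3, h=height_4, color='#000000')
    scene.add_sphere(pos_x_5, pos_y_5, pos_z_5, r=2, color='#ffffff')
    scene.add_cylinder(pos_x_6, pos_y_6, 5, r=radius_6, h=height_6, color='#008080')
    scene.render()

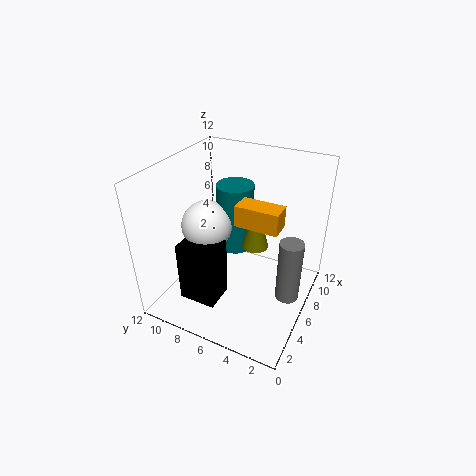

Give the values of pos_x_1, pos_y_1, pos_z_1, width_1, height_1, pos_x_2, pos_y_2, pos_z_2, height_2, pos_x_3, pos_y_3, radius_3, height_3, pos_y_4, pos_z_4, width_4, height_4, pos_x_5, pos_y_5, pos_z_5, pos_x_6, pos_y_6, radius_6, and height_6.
pos_x_1 = 2.5; pos_y_1 = 1.5; pos_z_1 = 9.5; width_1 = 1.5; height_1 = 1.5; pos_x_2 = 6.5; pos_y_2 = 1.5; pos_z_2 = 1; height_2 = 5.5; pos_x_3 = 5; pos_y_3 = 4; radius_3 = 1; height_3 = 4; pos_y_4 = 6; pos_z_4 = 2; width_4 = 2.5; height_4 = 5; pos_x_5 = 4.5; pos_y_5 = 8; pos_z_5 = 7.5; pos_x_6 = 6.5; pos_y_6 = 6.5; radius_6 = 1.5; height_6 = 5.5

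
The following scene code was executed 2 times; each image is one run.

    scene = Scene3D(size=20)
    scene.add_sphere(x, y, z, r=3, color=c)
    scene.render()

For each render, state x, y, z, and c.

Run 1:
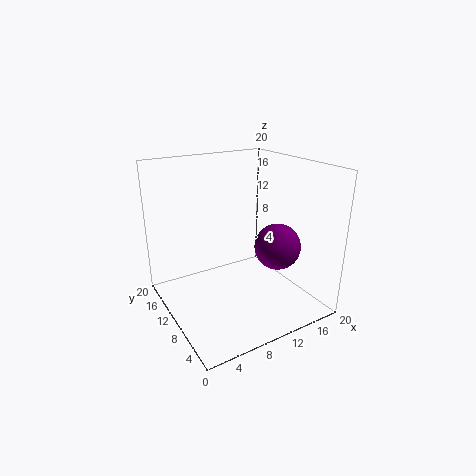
x = 13; y = 5; z = 10; c = 'purple'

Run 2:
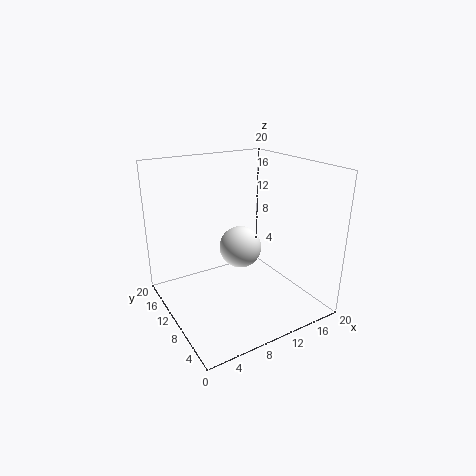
x = 11; y = 11; z = 8; c = 'white'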